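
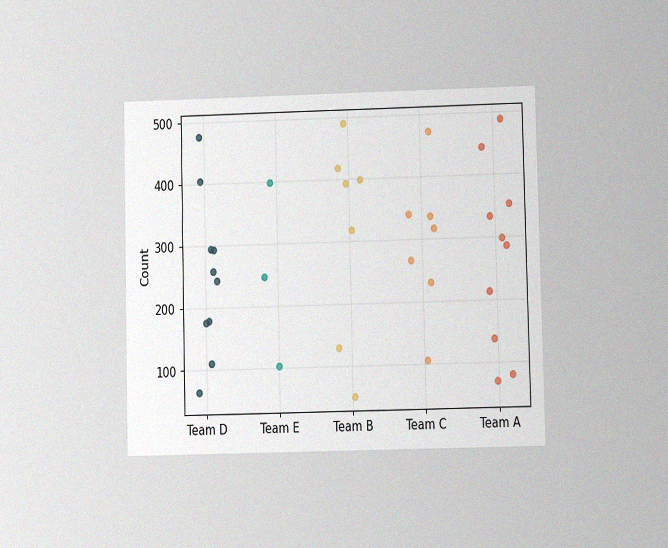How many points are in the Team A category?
The chart is viewed at a slight angle, with some photo noise. Counting the markers in the Team A column gives 10.

10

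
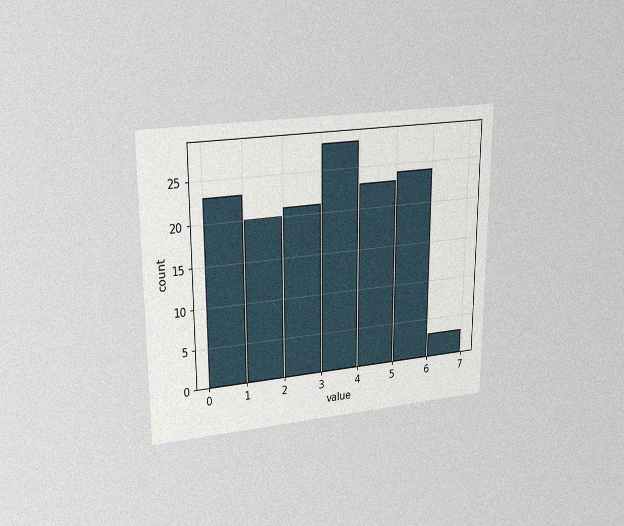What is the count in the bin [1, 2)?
20

The chart is viewed at a slight angle, with some photo noise. The [1, 2) bin has height 20.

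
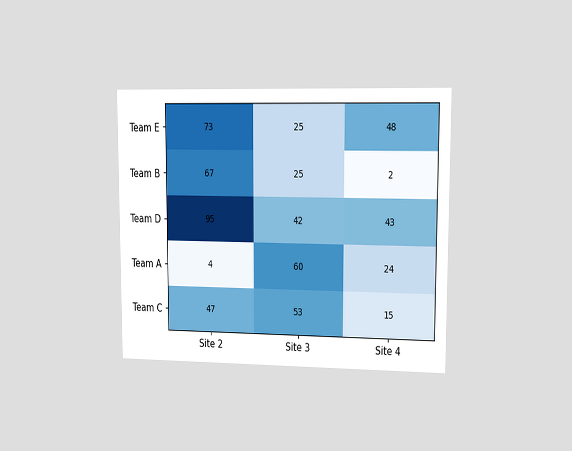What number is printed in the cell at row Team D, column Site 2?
The chart is viewed slightly from the right. The (Team D, Site 2) cell reads 95.

95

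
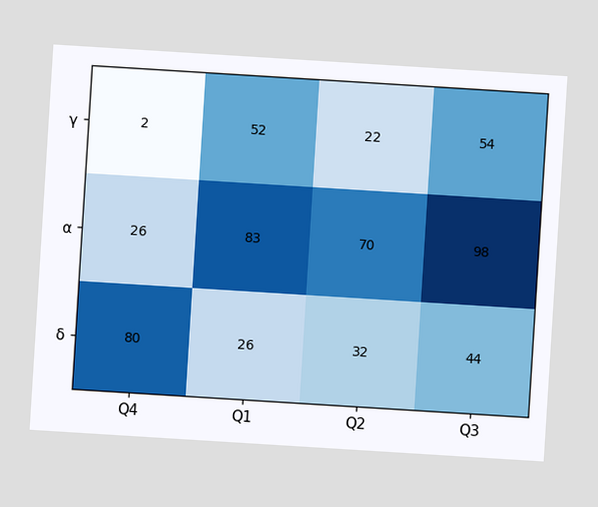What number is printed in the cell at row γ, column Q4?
The chart is tilted about 4° clockwise. The (γ, Q4) cell reads 2.

2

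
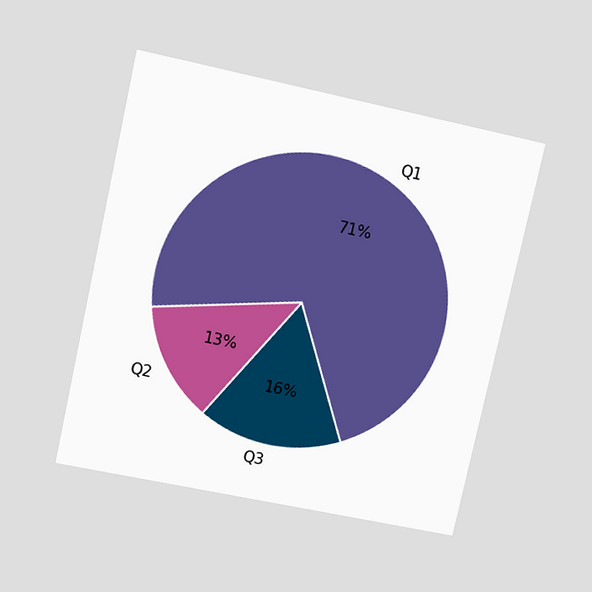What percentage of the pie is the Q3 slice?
16%

The chart is tilted about 12° clockwise and viewed at a slight angle. The Q3 slice takes up 16% of the pie.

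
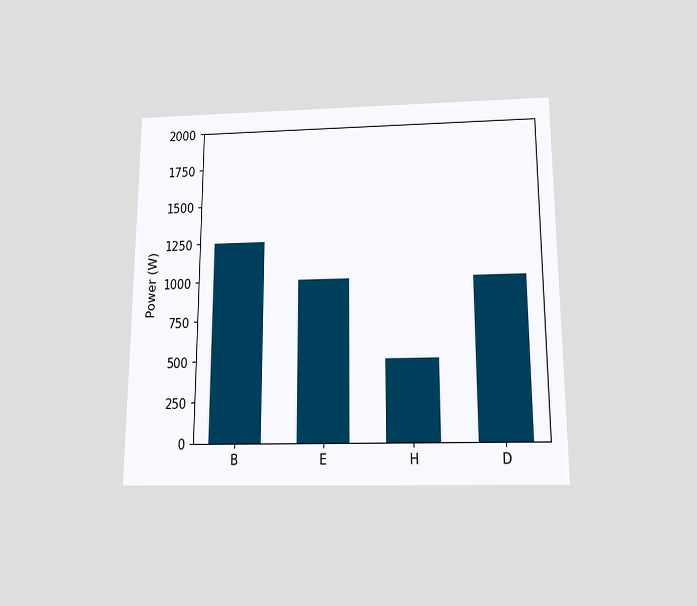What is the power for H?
500W

The chart is viewed slightly from below. Reading along the chart's y-axis, the H bar reaches 500W.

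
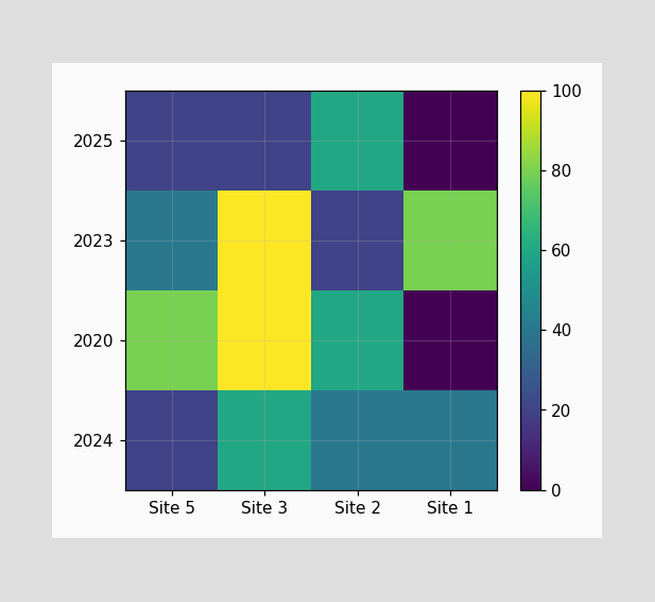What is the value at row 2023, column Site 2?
Matching cell (2023, Site 2) against the colorbar gives 20.

20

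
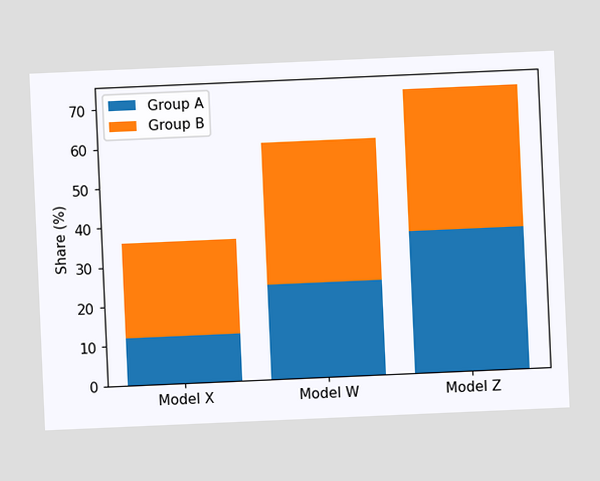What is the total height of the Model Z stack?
72%

The chart is tilted about 3° counter-clockwise. The Model Z stack's top reaches 72% on the y-axis.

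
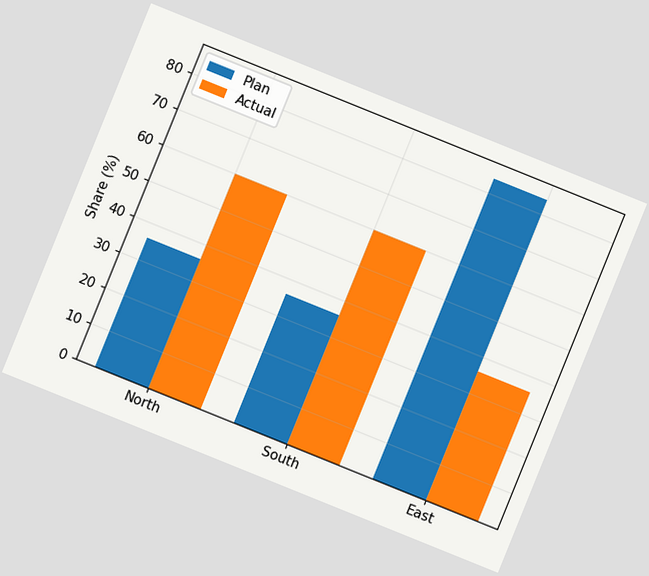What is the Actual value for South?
60%

The chart is tilted about 22° clockwise. The Actual bar at South reaches 60% on the y-axis.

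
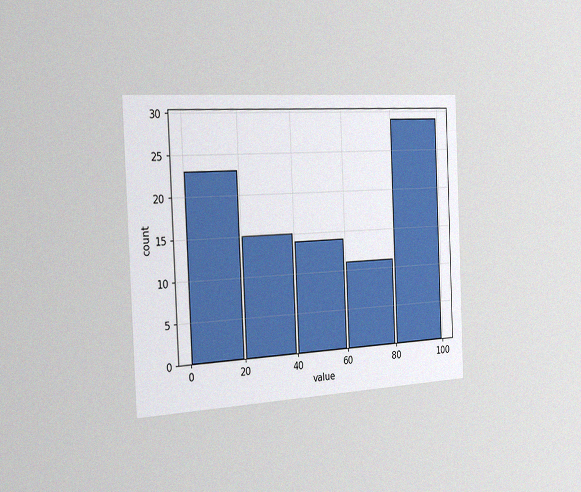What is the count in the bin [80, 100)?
The chart is tilted about 3° counter-clockwise and viewed slightly from the left, with some photo noise. The [80, 100) bin has height 29.

29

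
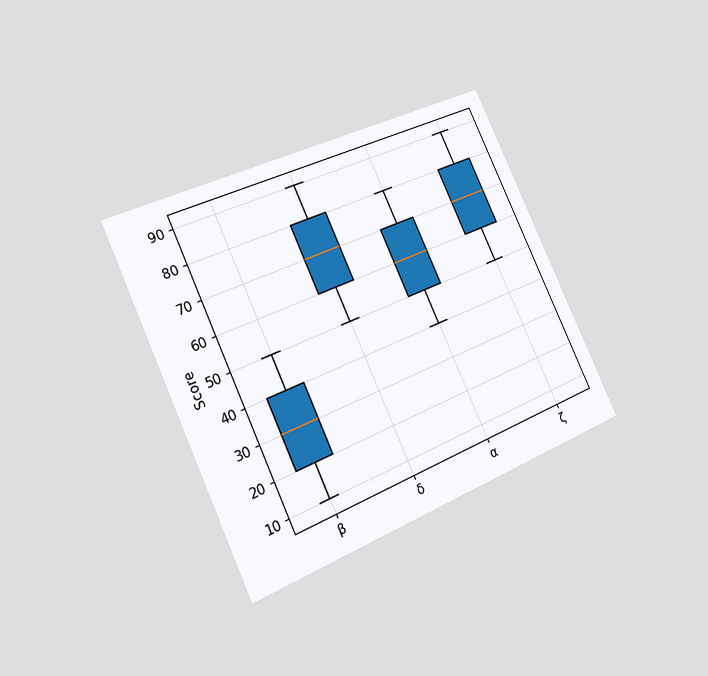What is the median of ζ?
70

The chart is tilted about 24° counter-clockwise and viewed slightly from the left. The median line in the ζ box sits at 70.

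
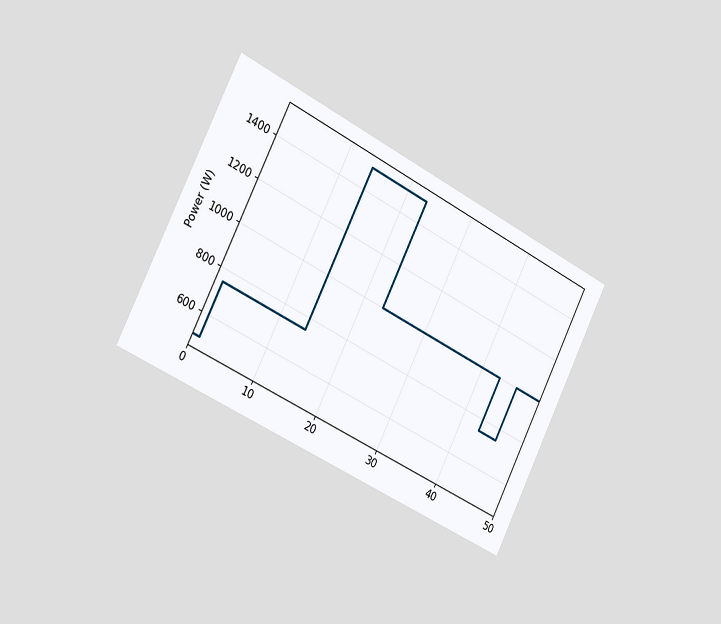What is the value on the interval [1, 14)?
The chart is tilted about 27° clockwise and viewed slightly from the left. On [1, 14) the step sits at 750W.

750W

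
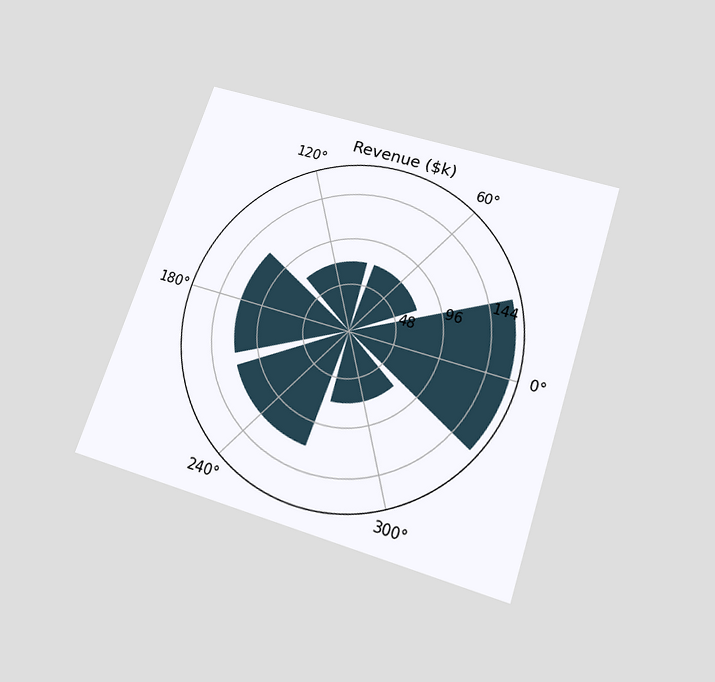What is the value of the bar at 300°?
The chart is tilted about 18° clockwise and viewed slightly from below. The bar at 300° reaches $72k on the radial axis.

$72k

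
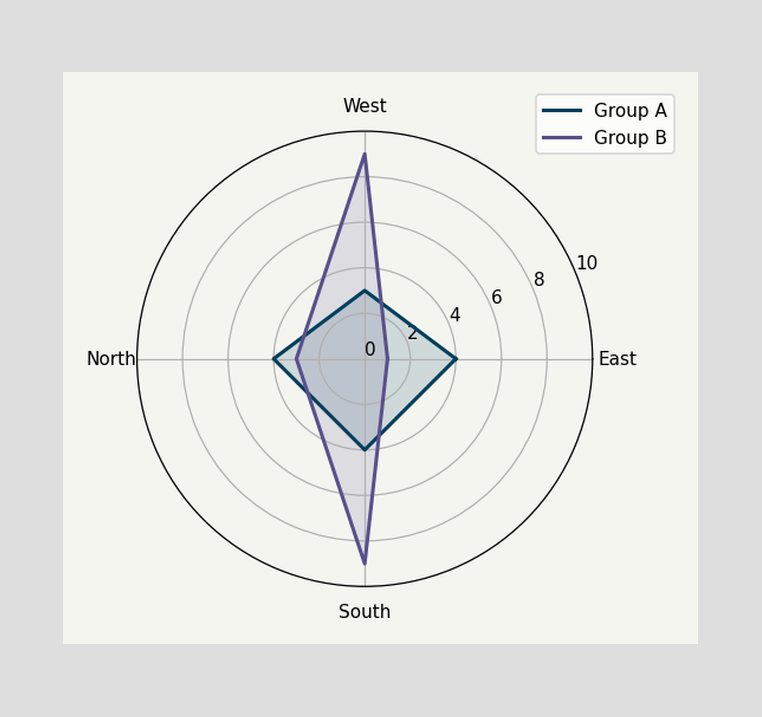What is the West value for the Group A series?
3

On the West axis, Group A reaches 3.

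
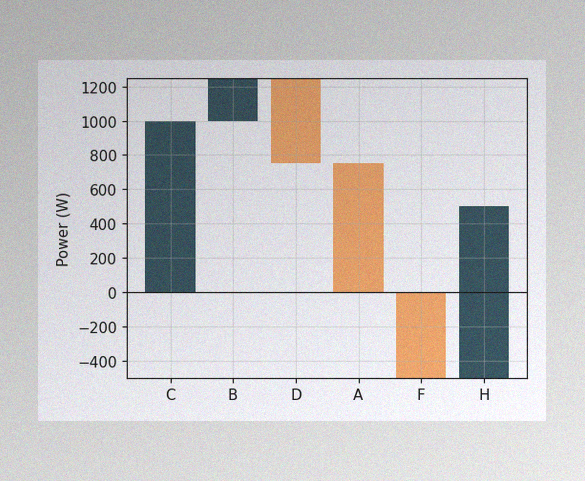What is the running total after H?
500W

The image has some photo noise and uneven lighting. After H the running total reaches 500W.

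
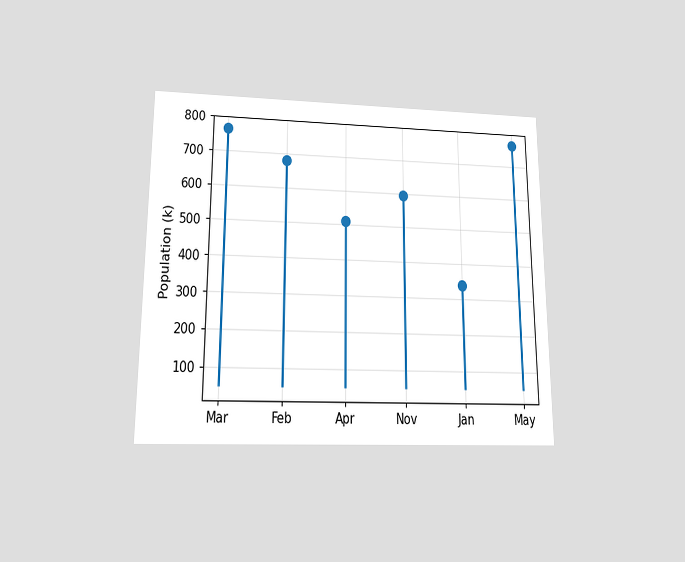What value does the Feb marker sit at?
680k

The chart is viewed slightly from below. The Feb marker sits at 680k.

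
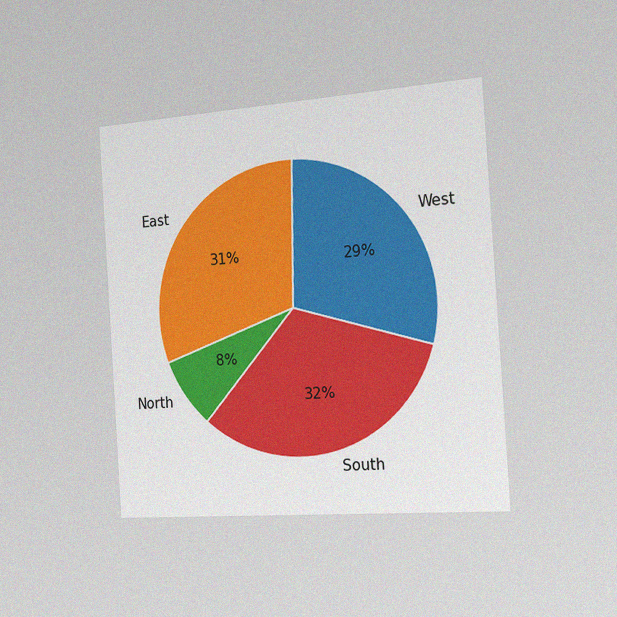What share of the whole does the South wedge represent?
The chart is tilted about 4° counter-clockwise and viewed slightly from the right, with some photo noise. The South slice takes up 32% of the pie.

32%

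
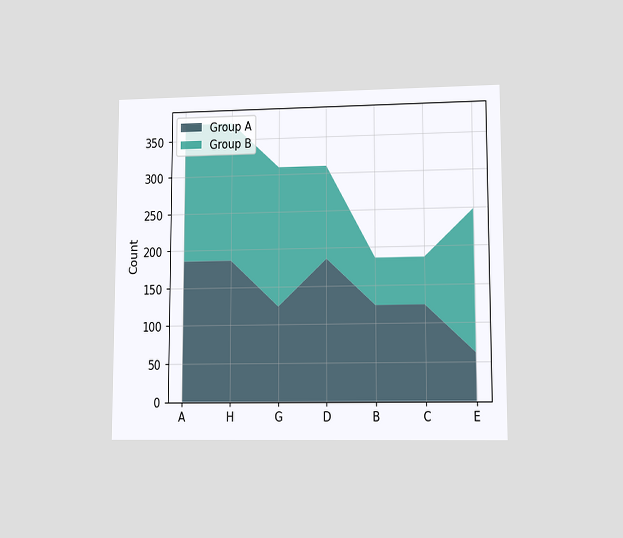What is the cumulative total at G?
310

The chart is viewed at a slight angle. The stacked total at G reaches 310.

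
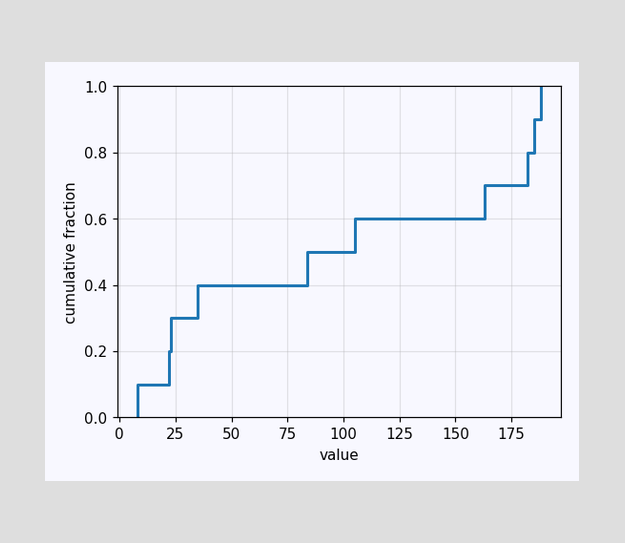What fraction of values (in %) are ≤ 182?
At x=182 the ECDF step is at 80%.

80%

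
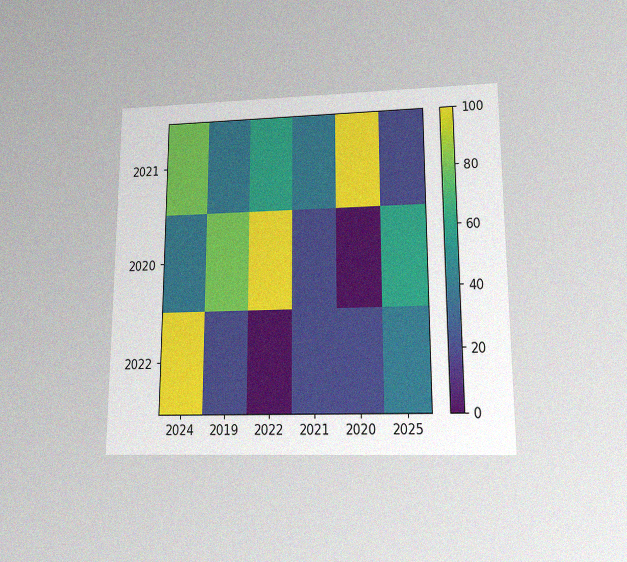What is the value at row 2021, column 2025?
The chart is viewed at a slight angle, with some photo noise. Matching cell (2021, 2025) against the colorbar gives 20.

20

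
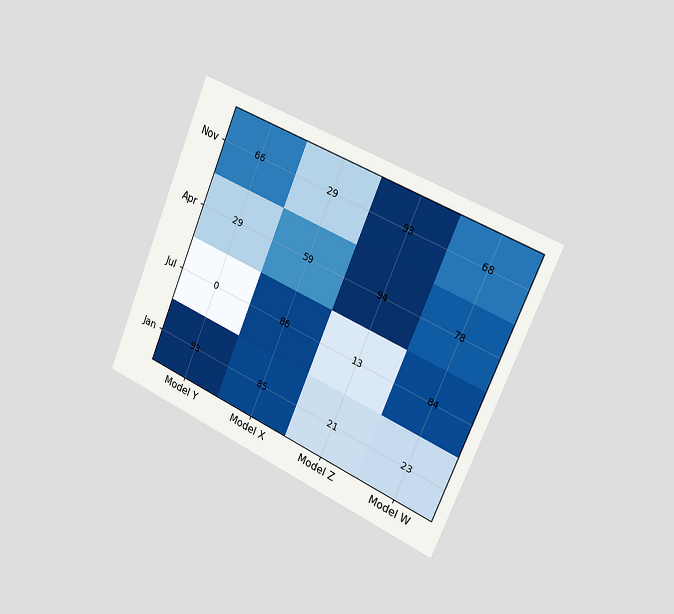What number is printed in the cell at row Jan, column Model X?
85

The chart is tilted about 23° clockwise and viewed slightly from the right. The (Jan, Model X) cell reads 85.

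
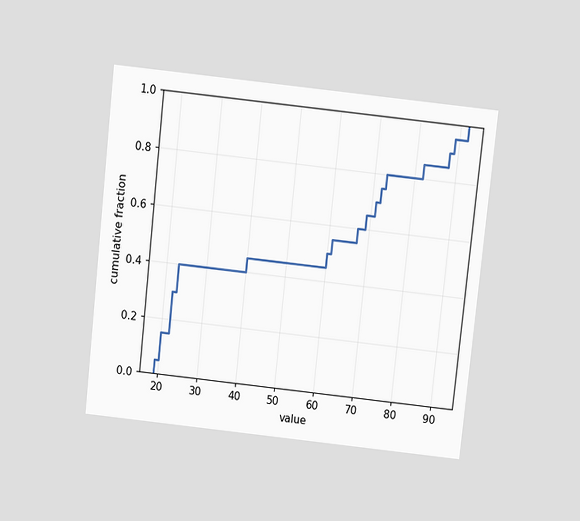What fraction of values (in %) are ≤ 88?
90%

The chart is tilted about 6° clockwise and viewed slightly from above. At x=88 the ECDF step is at 90%.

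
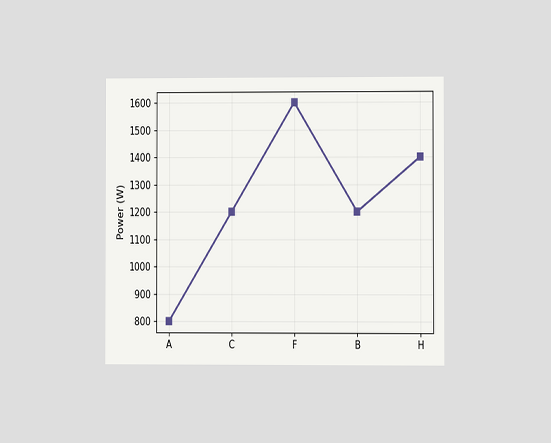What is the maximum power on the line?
1600W

The chart is viewed at a slight angle. The highest point is at F, and reading across to the y-axis gives 1600W.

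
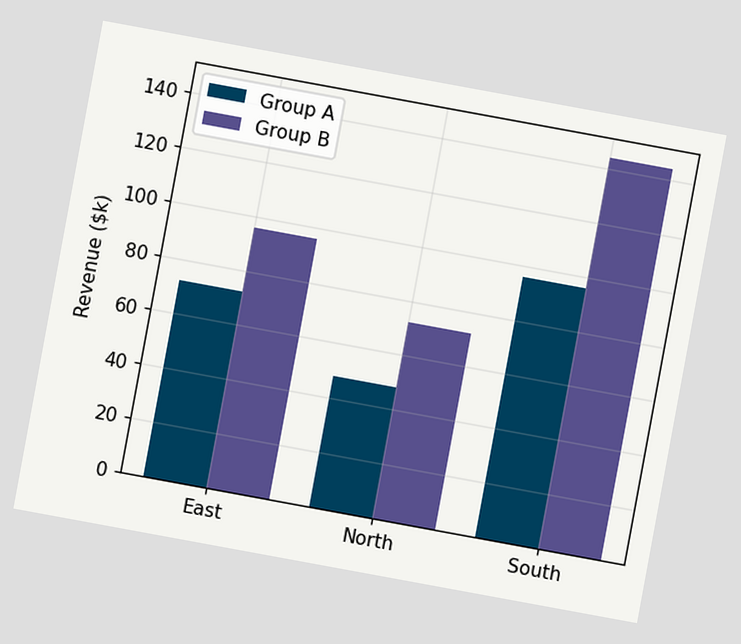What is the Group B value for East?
The chart is tilted about 10° clockwise. The Group B bar at East reaches $96k on the y-axis.

$96k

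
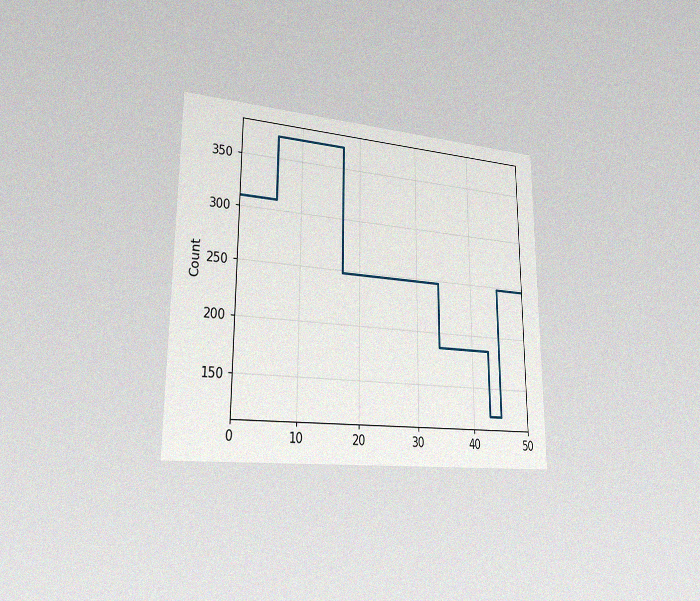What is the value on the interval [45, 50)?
248

The chart is viewed slightly from the left, with some photo noise. On [45, 50) the step sits at 248.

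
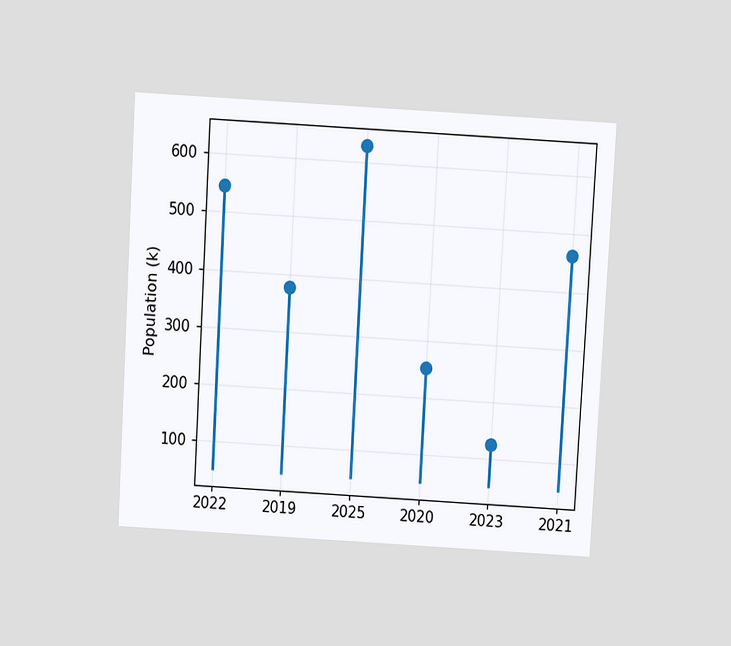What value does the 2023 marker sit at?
126k

The chart is tilted about 3° clockwise and viewed slightly from above. The 2023 marker sits at 126k.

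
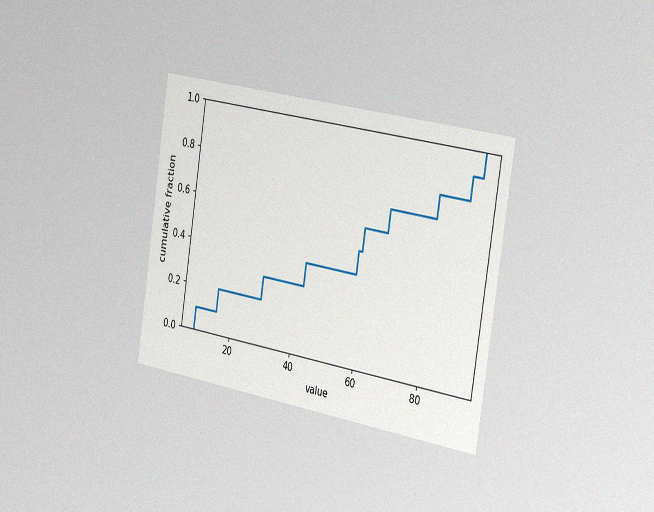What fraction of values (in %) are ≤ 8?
The chart is tilted about 9° clockwise and viewed slightly from the right, with some photo noise. At x=8 the ECDF step is at 10%.

10%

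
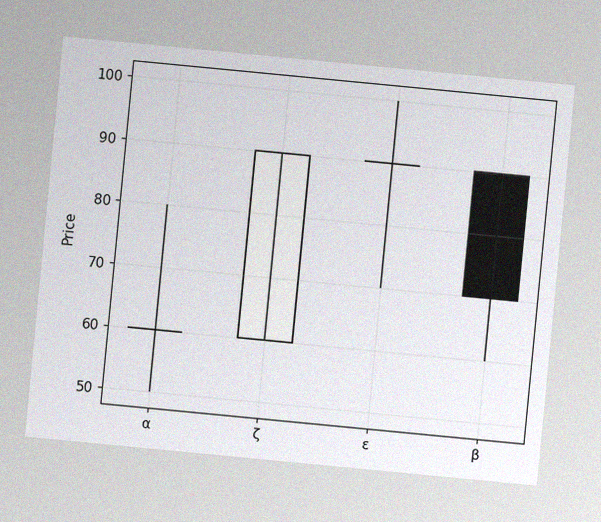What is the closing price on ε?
The chart is tilted about 5° clockwise, with some photo noise. The ε candle closes at 90.

90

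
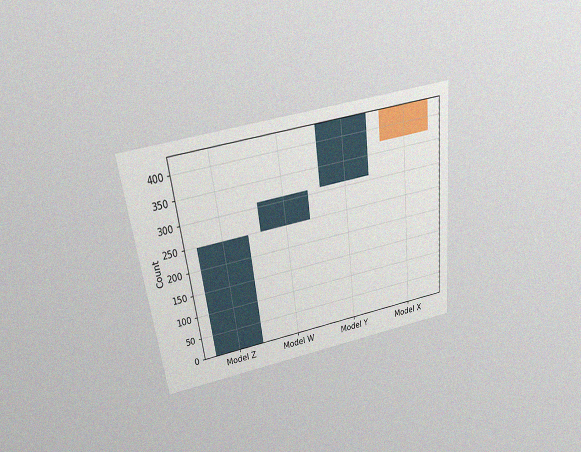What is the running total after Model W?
310

The chart is tilted about 7° counter-clockwise and viewed slightly from above, with some photo noise. After Model W the running total reaches 310.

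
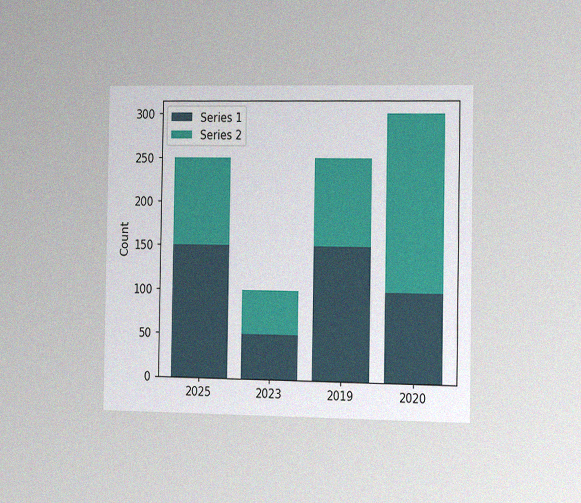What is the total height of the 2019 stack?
250

The chart is viewed slightly from the right, with some photo noise. The 2019 stack's top reaches 250 on the y-axis.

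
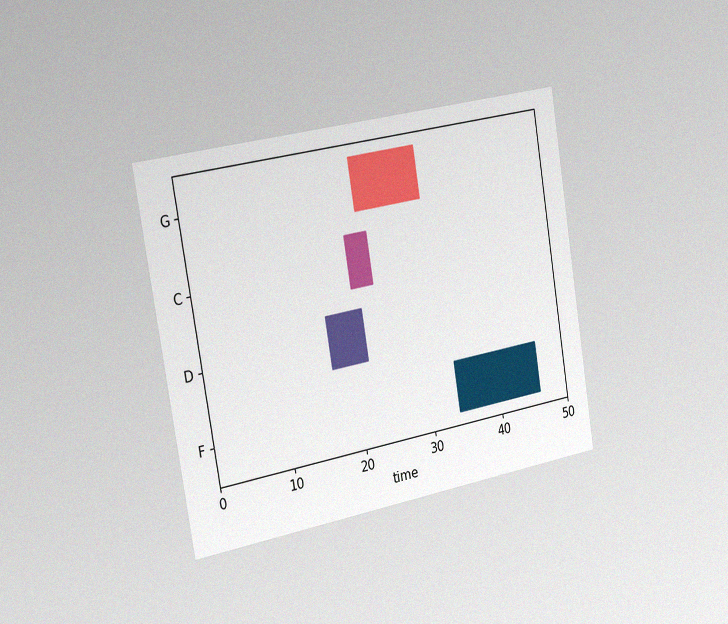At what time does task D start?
17

The chart is tilted about 9° counter-clockwise and viewed slightly from the left, with some photo noise. The D bar begins at t=17.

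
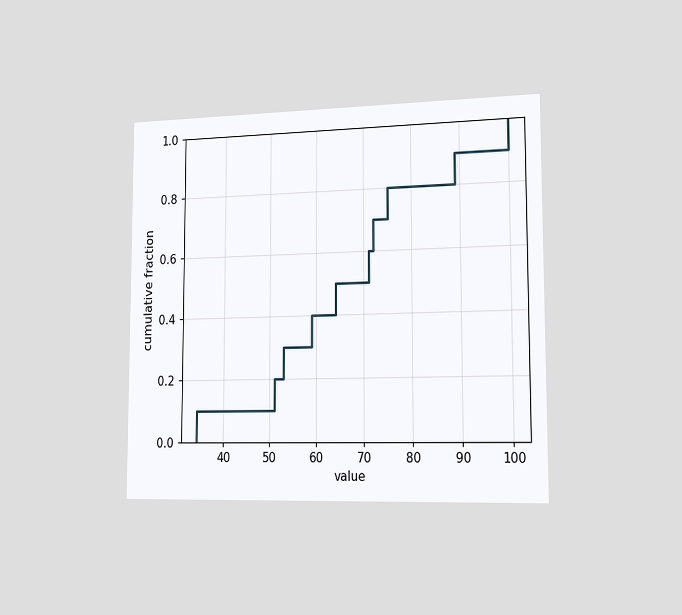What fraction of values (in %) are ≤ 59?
The chart is viewed slightly from the right. At x=59 the ECDF step is at 40%.

40%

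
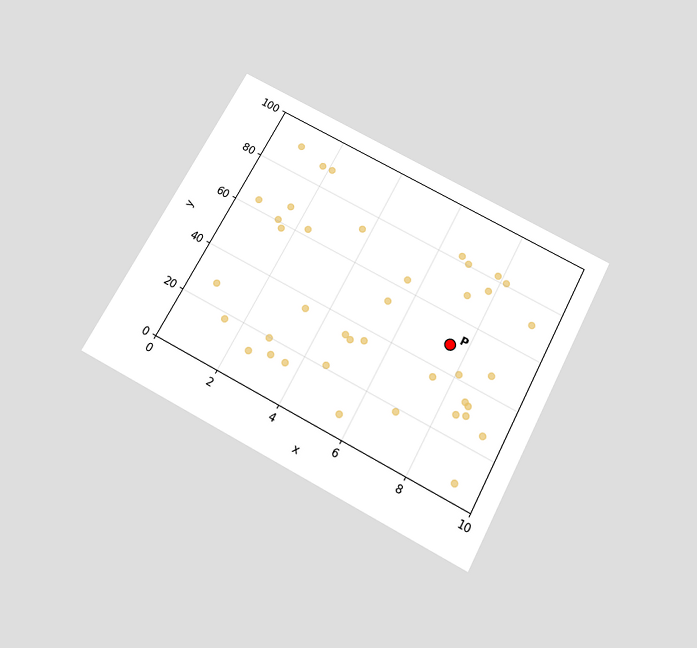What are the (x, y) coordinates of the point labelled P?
(7.5, 50)

The chart is tilted about 28° clockwise and viewed slightly from below. Following the gridlines from P to each axis, P sits at (7.5, 50).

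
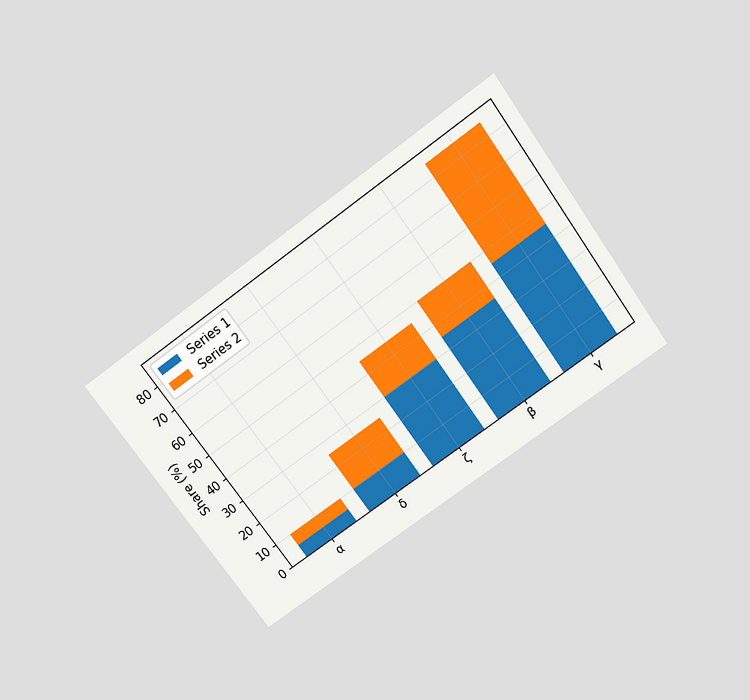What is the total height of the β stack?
The chart is tilted about 36° counter-clockwise and viewed slightly from above. The β stack's top reaches 50% on the y-axis.

50%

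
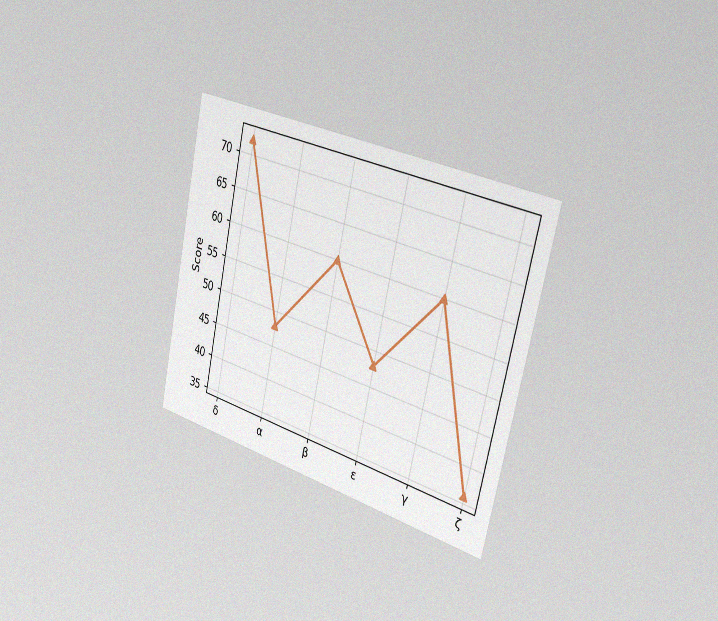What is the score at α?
48

The chart is tilted about 12° clockwise and viewed slightly from the right, with some photo noise. At α, the line is at 48.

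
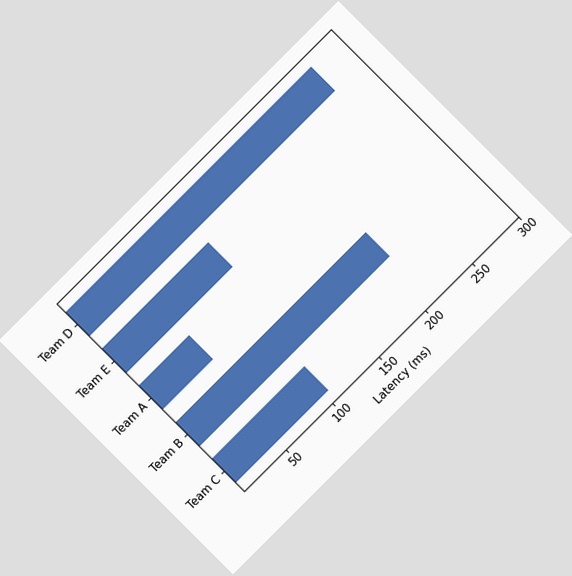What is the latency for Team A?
The chart is tilted about 45° counter-clockwise. Reading along the chart's x-axis, the Team A bar reaches 60ms.

60ms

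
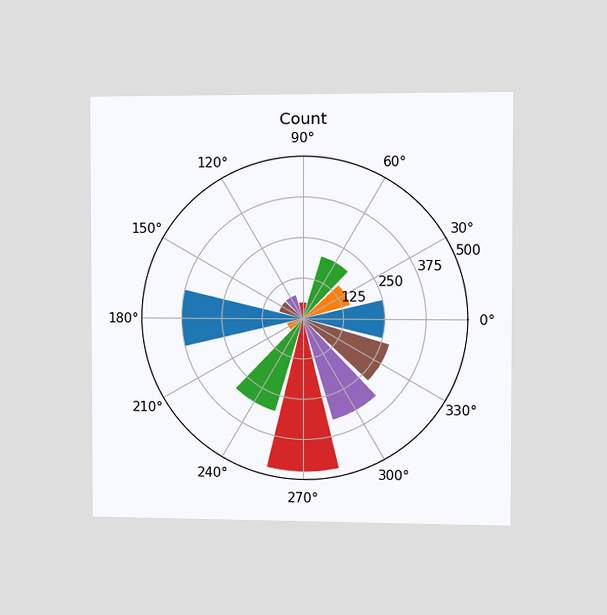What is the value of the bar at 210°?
50

The chart is viewed slightly from the right. The bar at 210° reaches 50 on the radial axis.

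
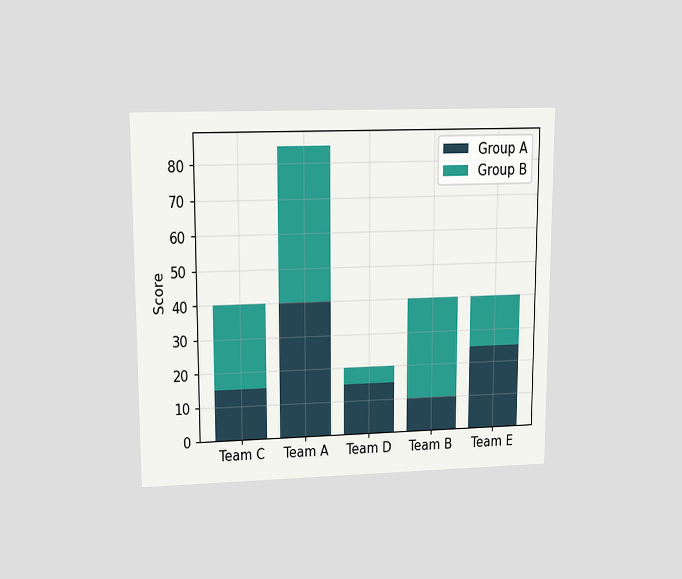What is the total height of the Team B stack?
The chart is viewed at a slight angle. The Team B stack's top reaches 40 on the y-axis.

40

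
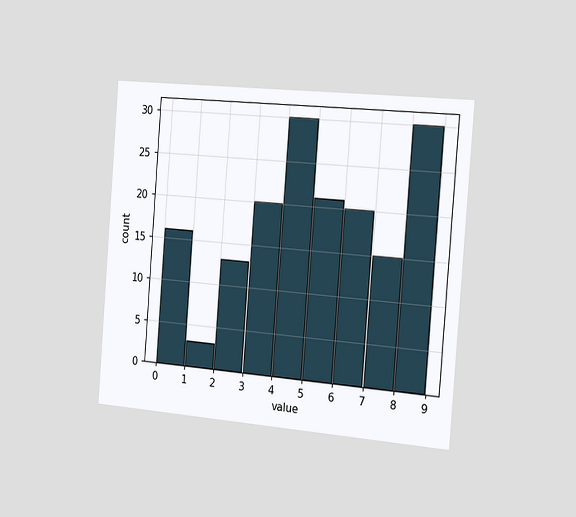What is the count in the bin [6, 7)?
The chart is tilted about 4° clockwise and viewed slightly from the right. The [6, 7) bin has height 20.

20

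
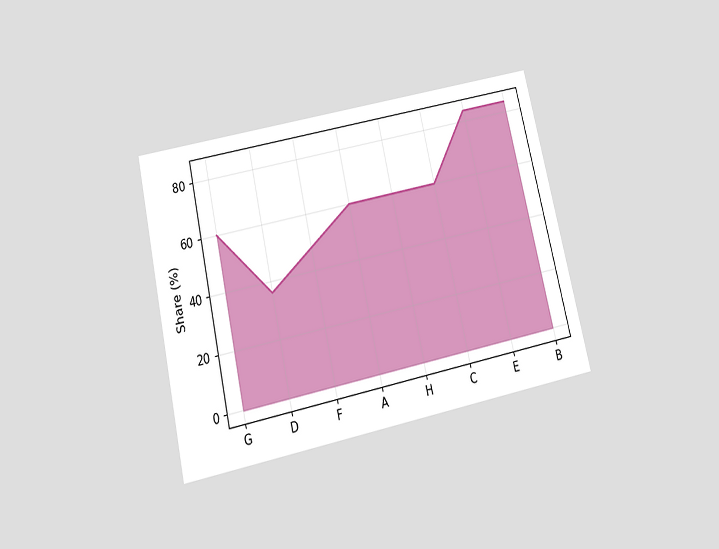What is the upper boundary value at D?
36%

The chart is tilted about 13° counter-clockwise and viewed slightly from below. At D the upper boundary is at 36%.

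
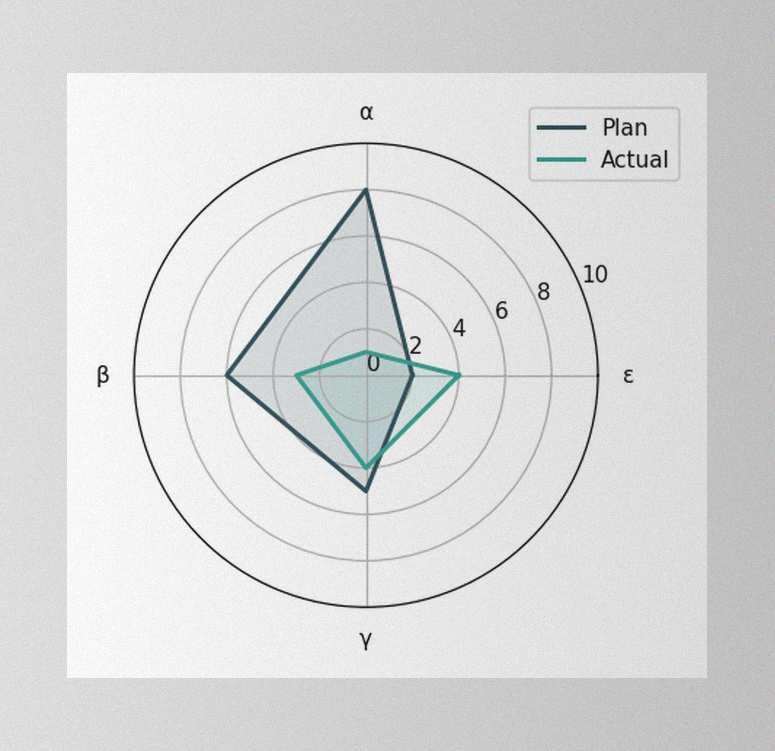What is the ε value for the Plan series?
2

The image has some photo noise and uneven lighting. On the ε axis, Plan reaches 2.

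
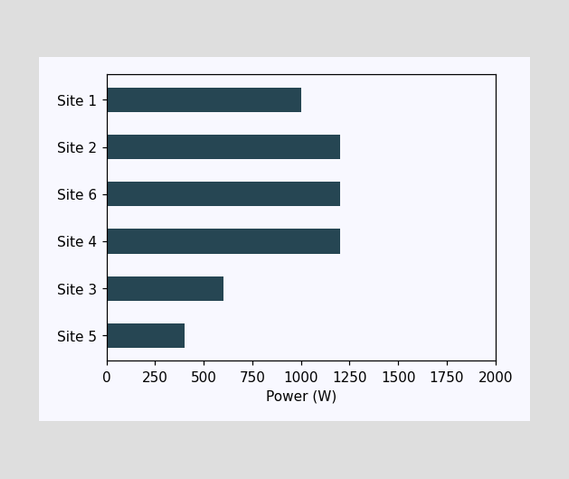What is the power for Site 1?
1000W

Reading along the chart's x-axis, the Site 1 bar reaches 1000W.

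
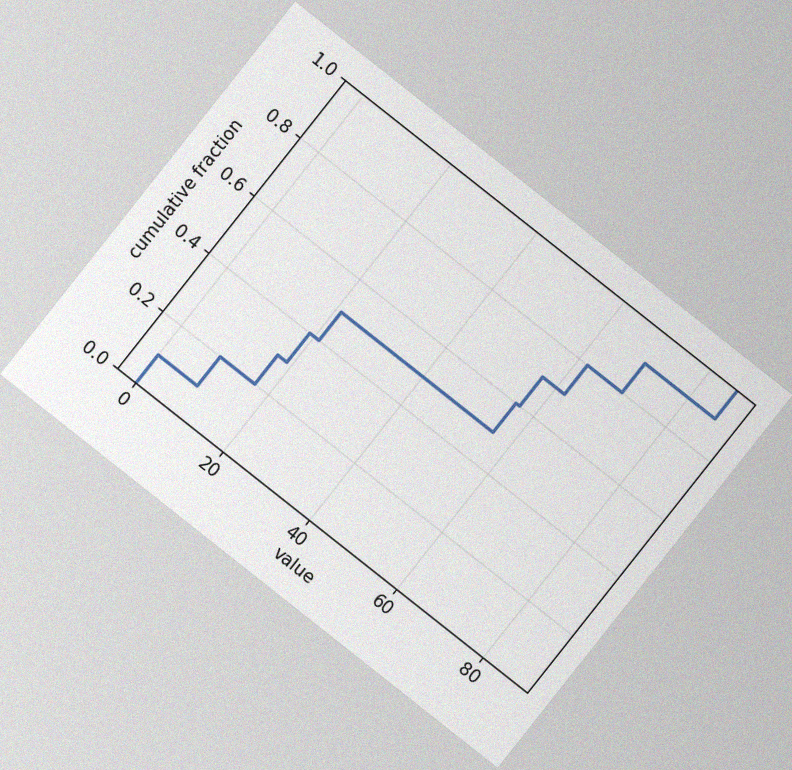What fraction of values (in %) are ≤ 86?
100%

The chart is tilted about 38° clockwise, with some photo noise. At x=86 the ECDF step is at 100%.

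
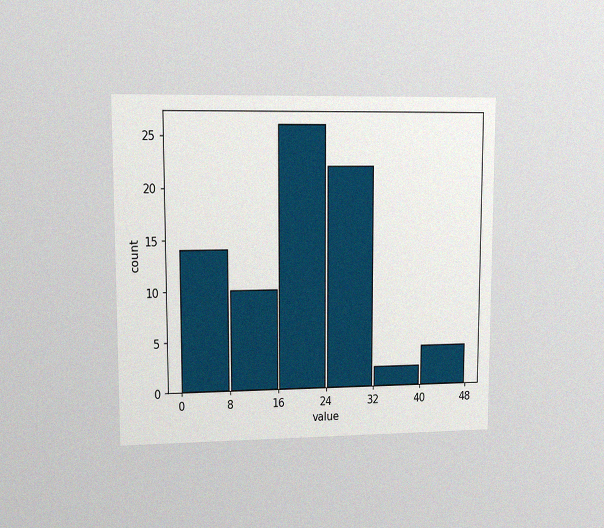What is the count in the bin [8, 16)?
The chart is viewed at a slight angle, with some photo noise. The [8, 16) bin has height 10.

10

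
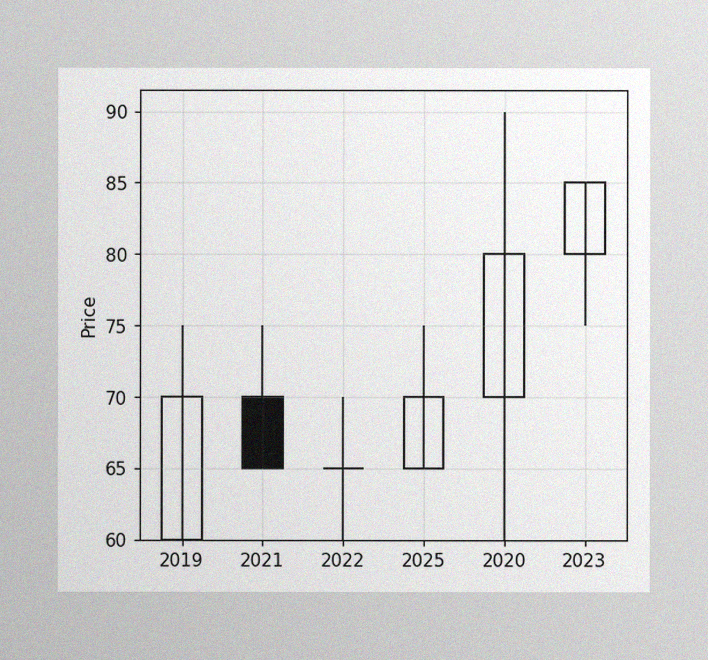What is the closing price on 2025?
70

The image has some photo noise and uneven lighting. The 2025 candle closes at 70.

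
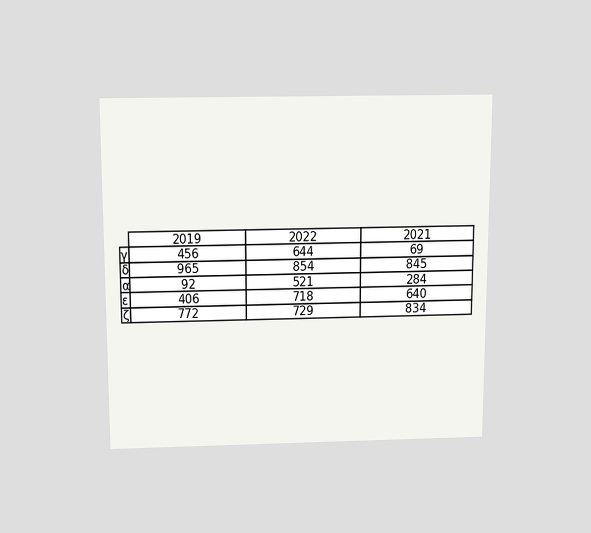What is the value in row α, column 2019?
The chart is viewed slightly from above. The (α, 2019) cell reads 92.

92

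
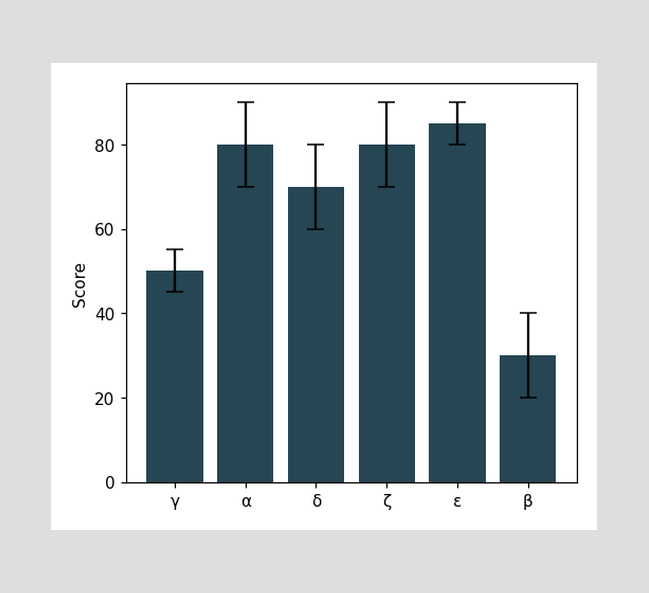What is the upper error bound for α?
90

The α bar's upper whisker reaches 90.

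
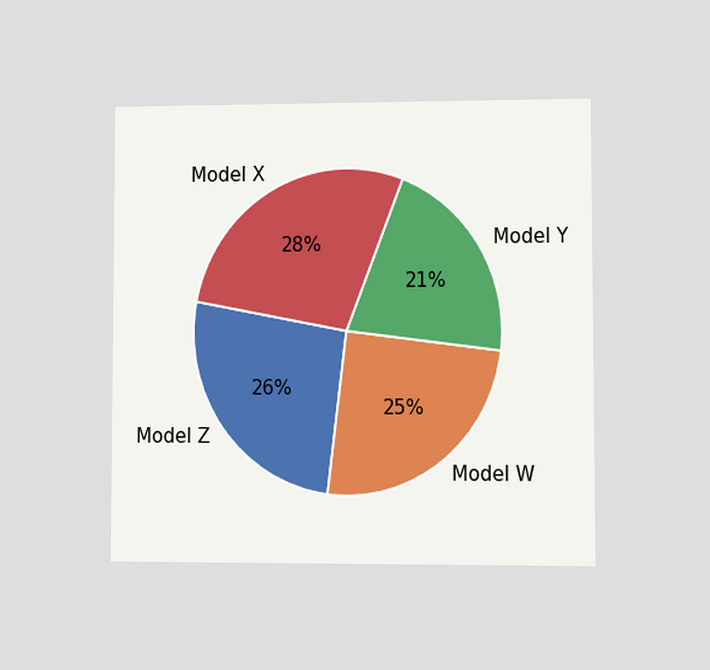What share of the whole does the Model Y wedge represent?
The chart is viewed at a slight angle. The Model Y slice takes up 21% of the pie.

21%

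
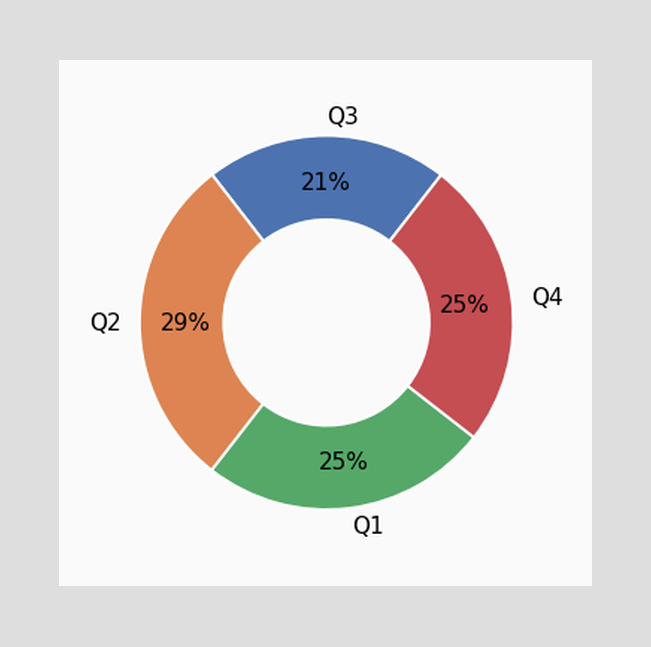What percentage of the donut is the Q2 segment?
The Q2 segment takes up 29% of the ring.

29%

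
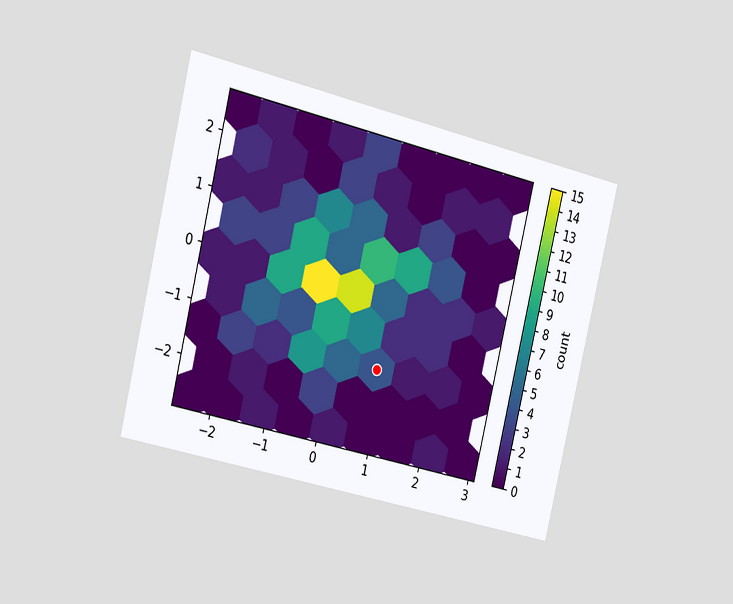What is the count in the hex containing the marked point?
4

The chart is tilted about 13° clockwise and viewed slightly from the left. The marked hex reads 4 on the colorbar.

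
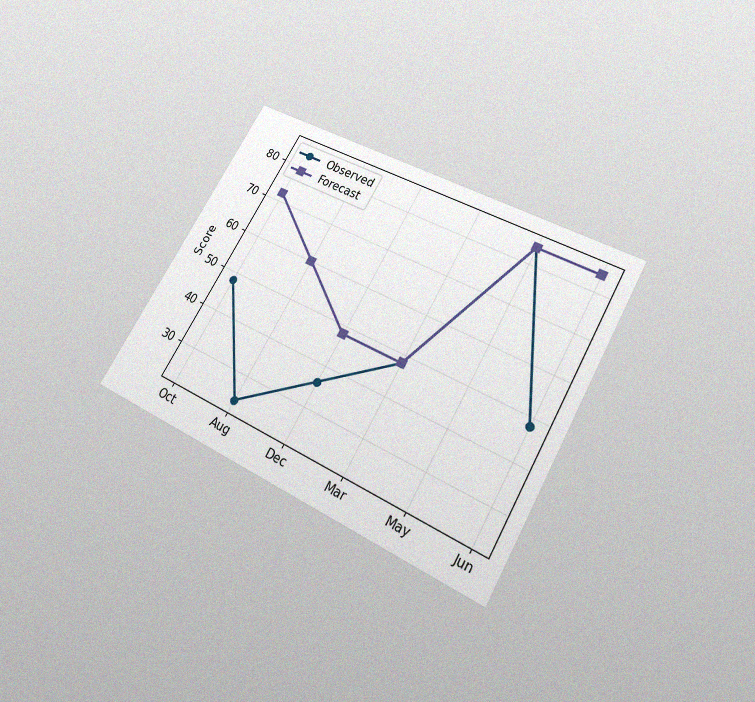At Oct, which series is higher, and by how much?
Forecast, by 24

The chart is tilted about 30° clockwise and viewed slightly from below, with some photo noise. At Oct, Forecast sits above the other line by 24.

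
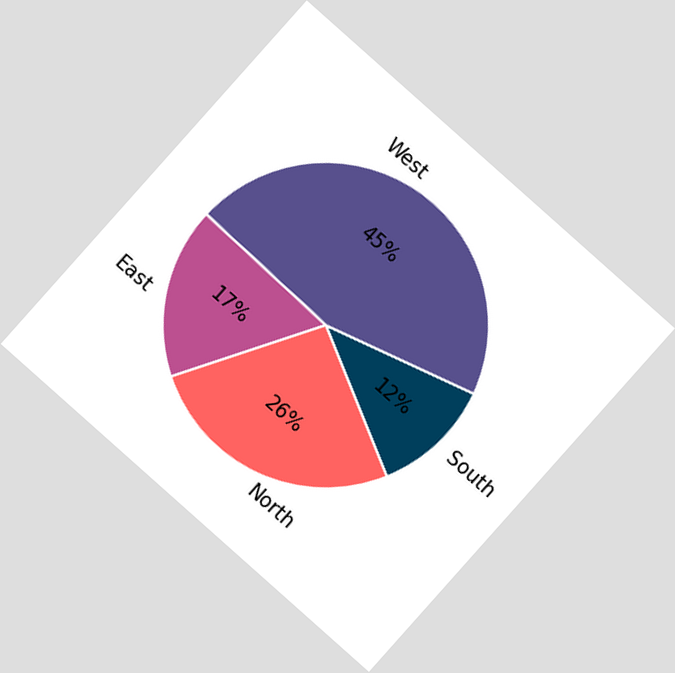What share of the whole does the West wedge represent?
45%

The chart is tilted about 42° clockwise. The West slice takes up 45% of the pie.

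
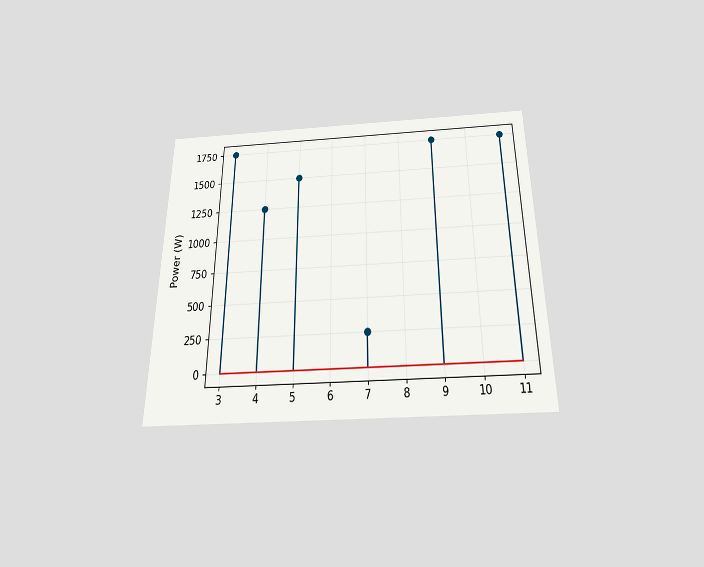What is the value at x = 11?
1750W

The chart is viewed slightly from below. The stem at x=11 reaches 1750W.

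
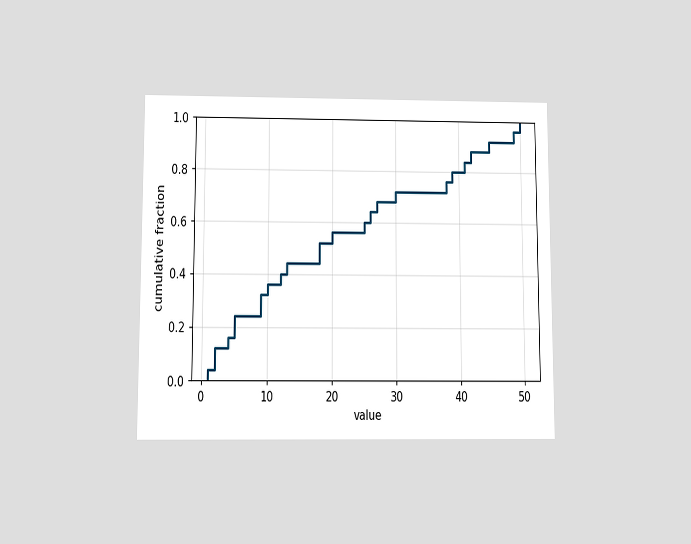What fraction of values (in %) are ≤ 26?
64%

The chart is viewed slightly from below. At x=26 the ECDF step is at 64%.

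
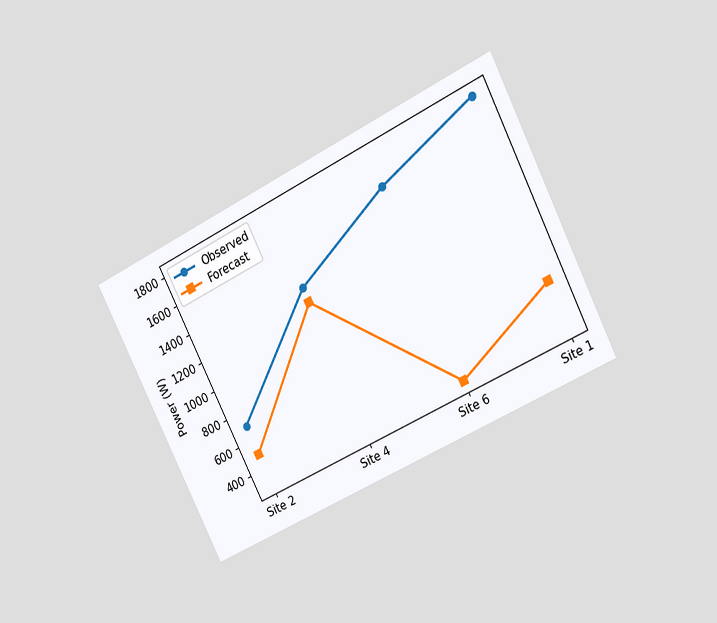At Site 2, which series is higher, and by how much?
The chart is tilted about 26° counter-clockwise and viewed at a slight angle. At Site 2, Observed sits above the other line by 200W.

Observed, by 200W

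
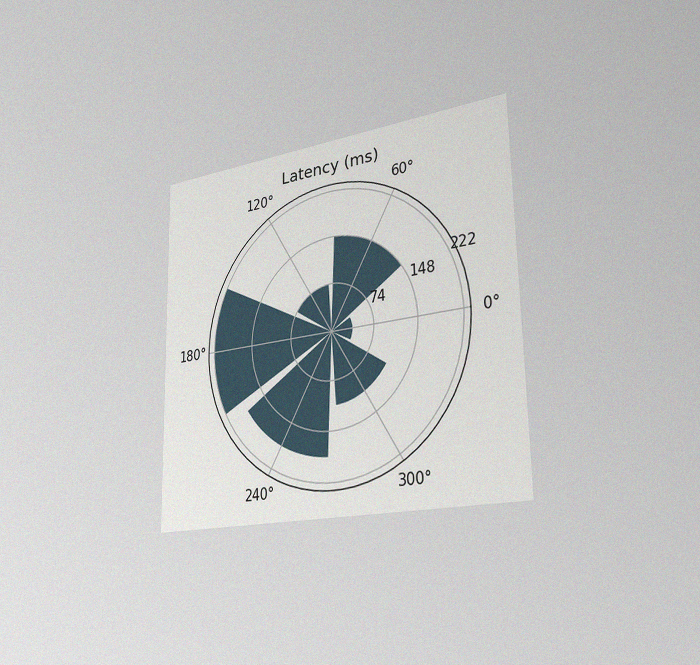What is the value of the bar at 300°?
111ms

The chart is viewed slightly from the right, with some photo noise. The bar at 300° reaches 111ms on the radial axis.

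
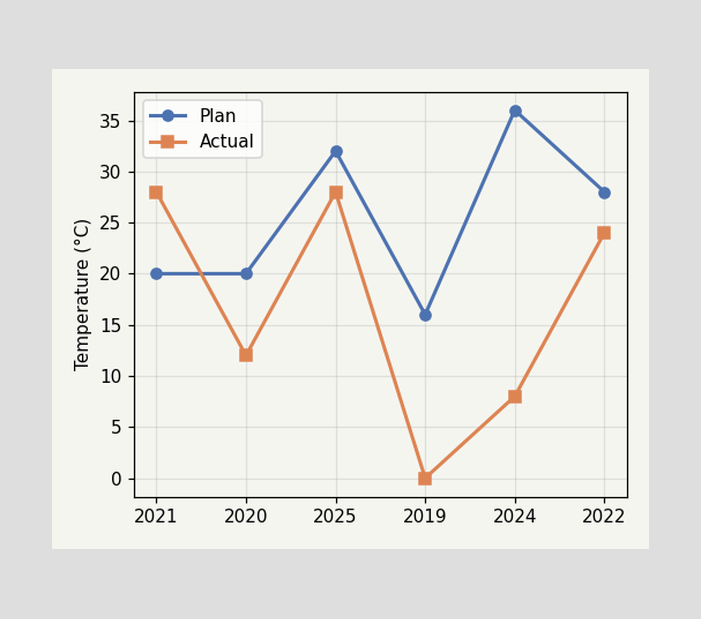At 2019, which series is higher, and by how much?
At 2019, Plan sits above the other line by 16°C.

Plan, by 16°C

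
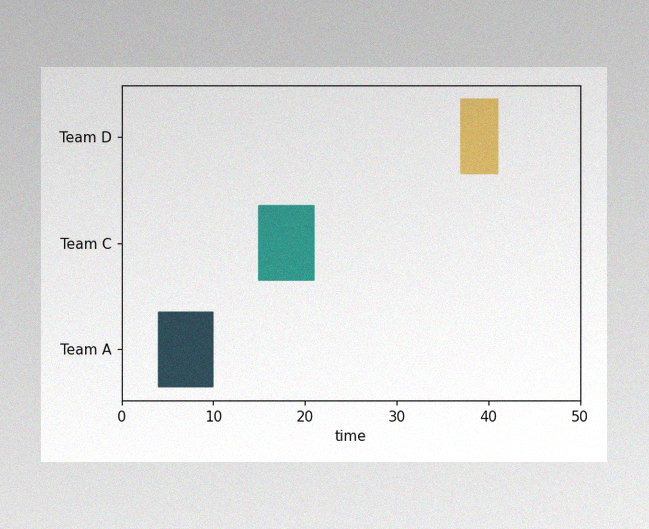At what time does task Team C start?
The image has some photo noise and uneven lighting. The Team C bar begins at t=15.

15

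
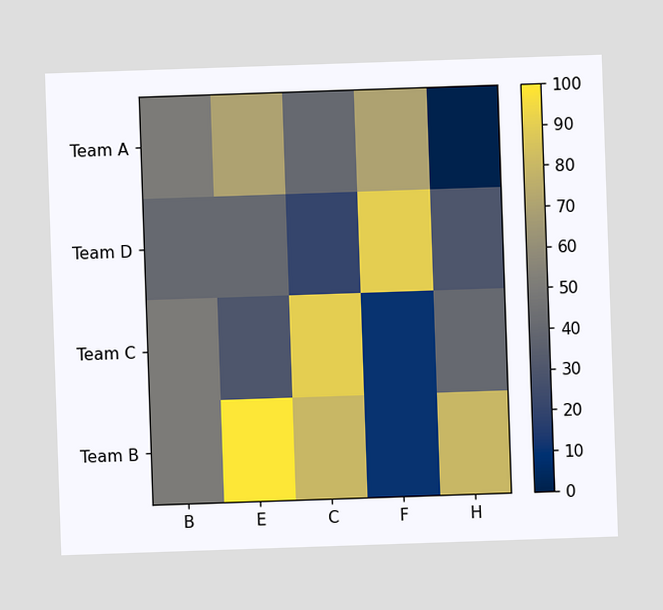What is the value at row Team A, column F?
70

Matching cell (Team A, F) against the colorbar gives 70.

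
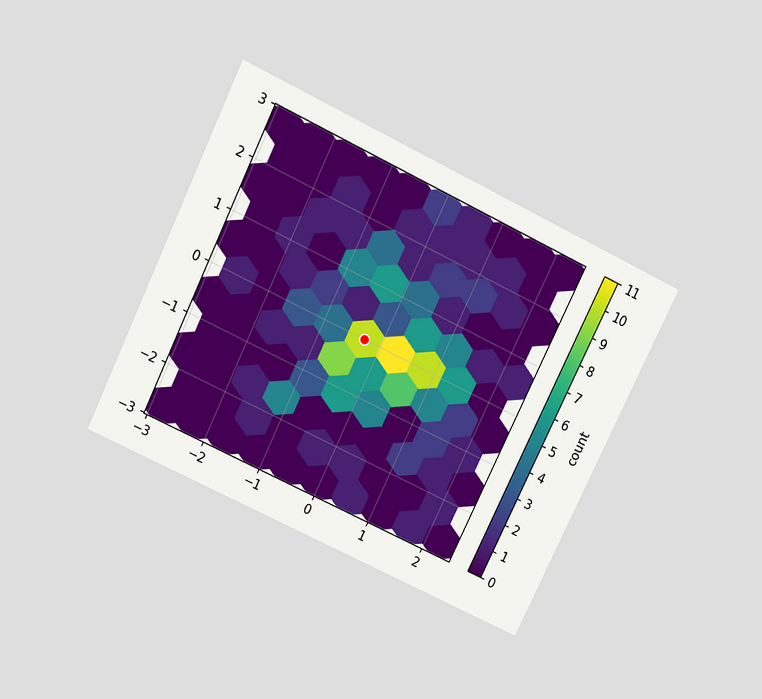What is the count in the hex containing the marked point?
10

The chart is tilted about 26° clockwise and viewed slightly from above. The marked hex reads 10 on the colorbar.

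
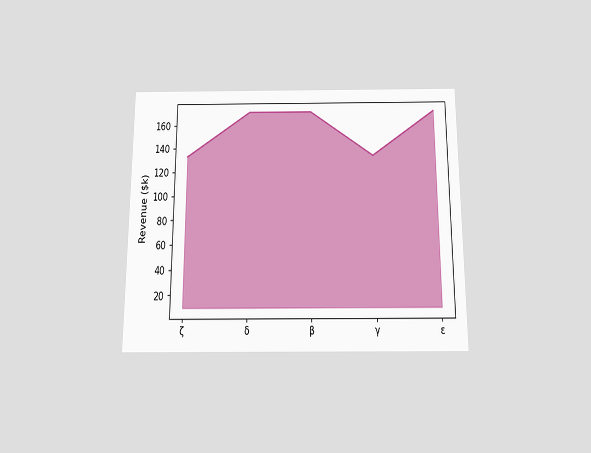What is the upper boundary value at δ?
The chart is viewed slightly from below. At δ the upper boundary is at $171k.

$171k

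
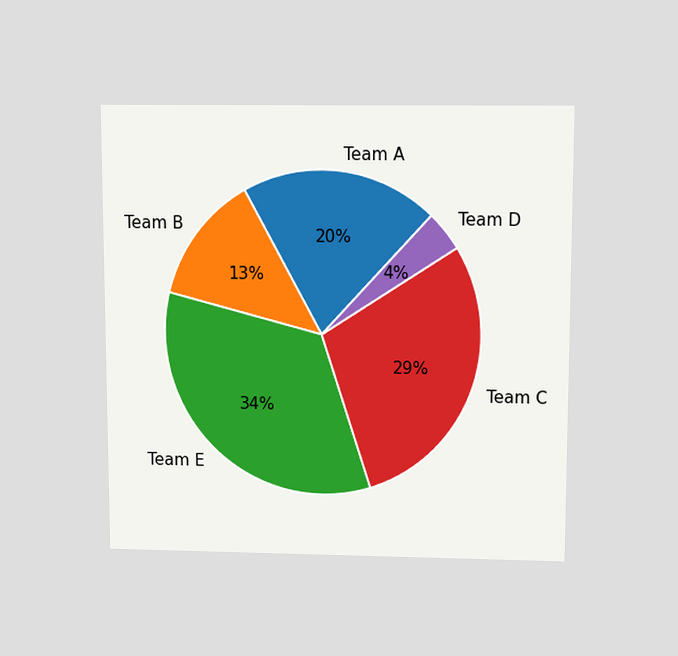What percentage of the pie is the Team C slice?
The chart is viewed slightly from above. The Team C slice takes up 29% of the pie.

29%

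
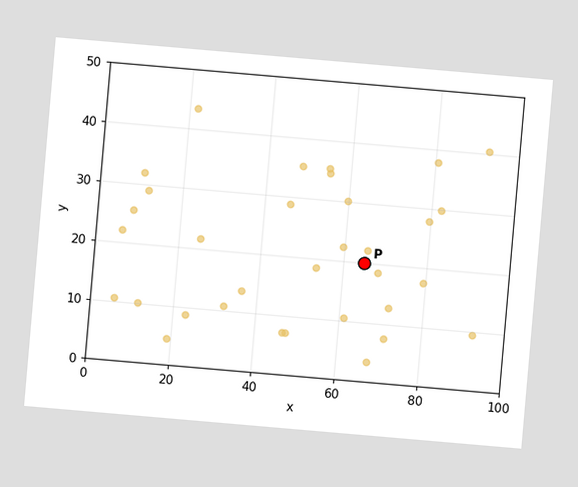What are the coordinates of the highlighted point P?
(65, 20)

The chart is tilted about 5° clockwise. Following the gridlines from P to each axis, P sits at (65, 20).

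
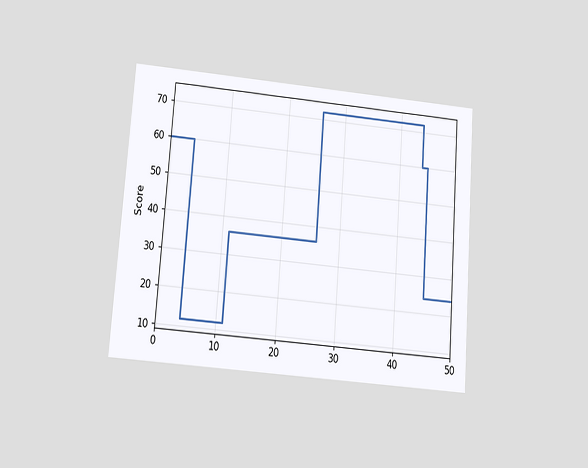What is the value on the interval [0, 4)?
The chart is tilted about 4° clockwise and viewed slightly from below. On [0, 4) the step sits at 60.

60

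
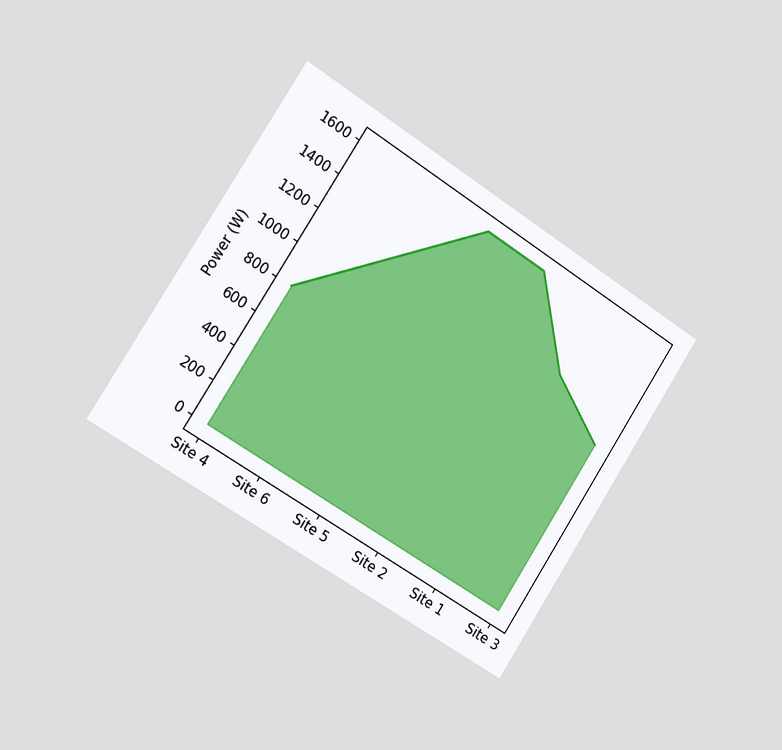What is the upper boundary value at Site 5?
1600W

The chart is tilted about 33° clockwise and viewed slightly from the left. At Site 5 the upper boundary is at 1600W.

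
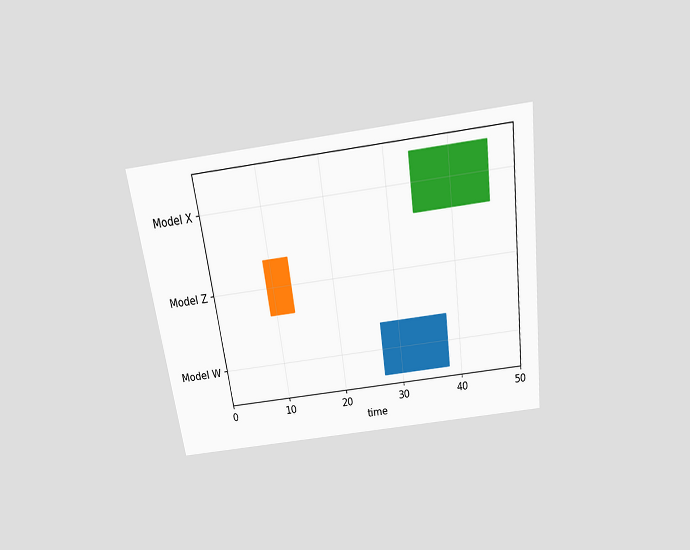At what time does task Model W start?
27

The chart is tilted about 8° counter-clockwise and viewed slightly from above. The Model W bar begins at t=27.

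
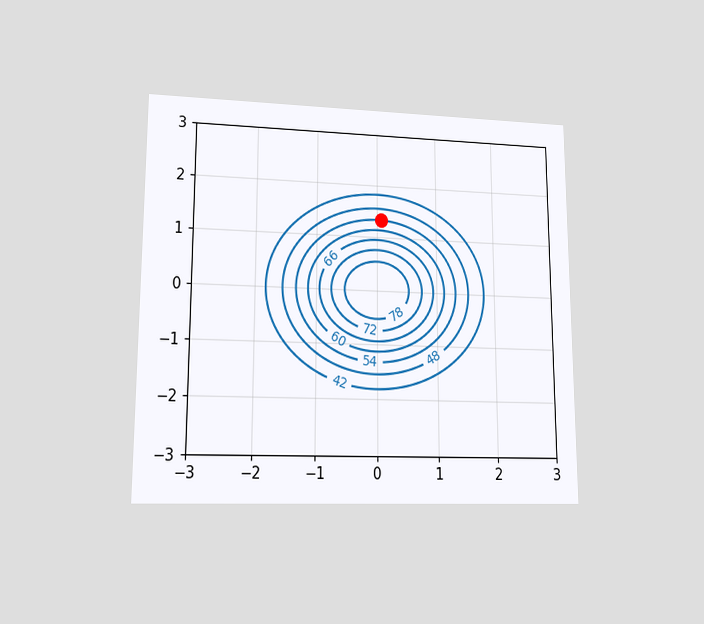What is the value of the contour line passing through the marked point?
The chart is viewed at a slight angle. The marked point sits on the contour labelled 54.

54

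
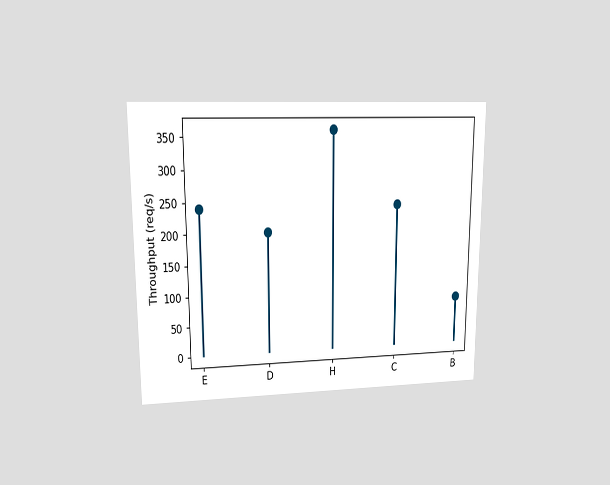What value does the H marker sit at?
360req/s

The chart is viewed at a slight angle. The H marker sits at 360req/s.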